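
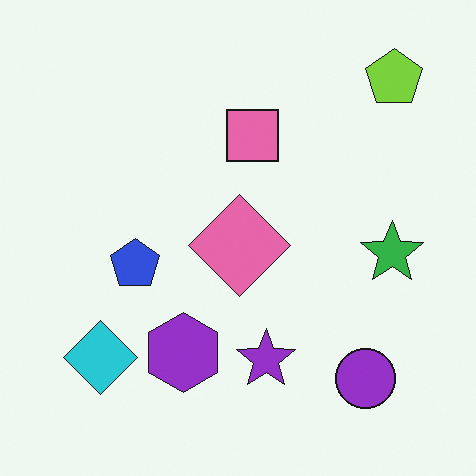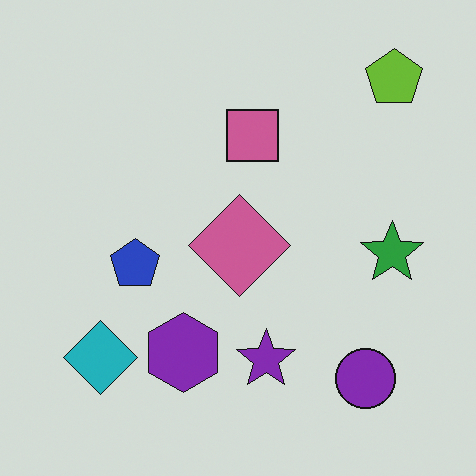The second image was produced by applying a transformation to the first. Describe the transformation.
The transformation is: slightly darkened.

Every pixel — background and shapes alike — is uniformly darkened.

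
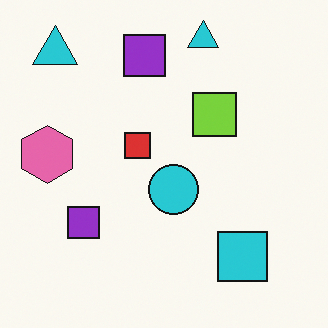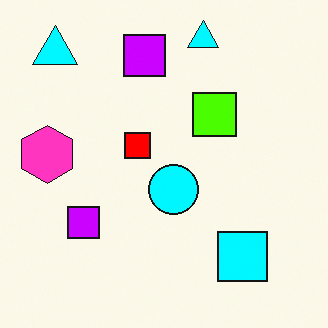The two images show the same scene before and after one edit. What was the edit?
The image was made much more vivid (saturation change).

All colors are more vivid — a global saturation change.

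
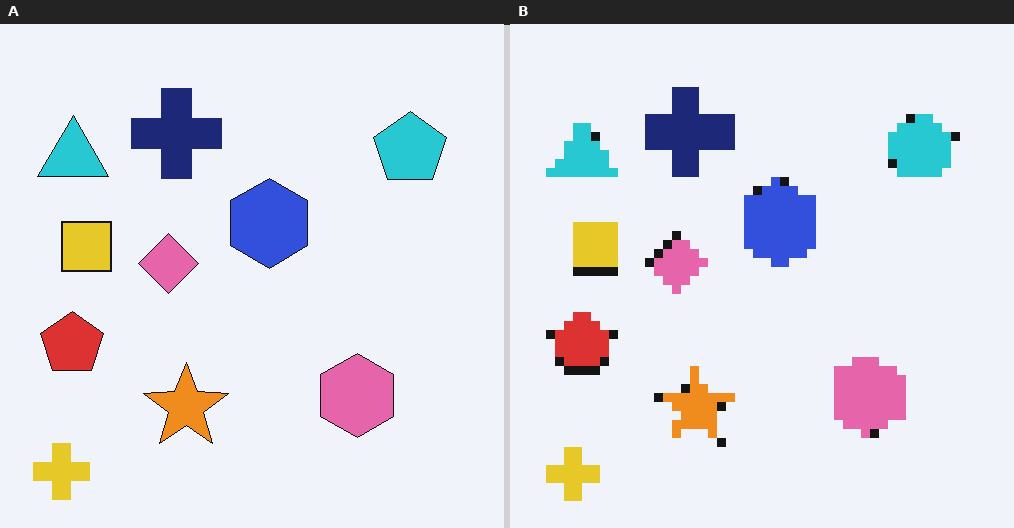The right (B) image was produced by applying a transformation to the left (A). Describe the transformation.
The image was coarsely pixelated.

Shapes are reduced to large square blocks; fine edges and outlines are lost — a downscale-then-upscale (mosaic) effect.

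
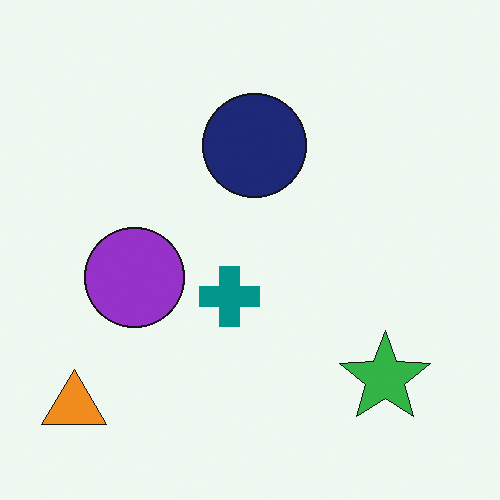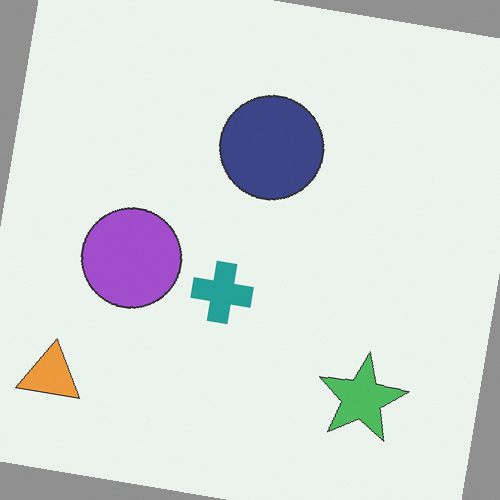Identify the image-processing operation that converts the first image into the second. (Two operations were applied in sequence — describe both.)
Rotated clockwise by a slight angle, then given slightly reduced contrast.

Every shape is tilted by the same angle and the image corners show triangular fill wedges — a whole-image rotation by a non-right angle. Tones are pushed toward mid-grey across the whole image — a global contrast change.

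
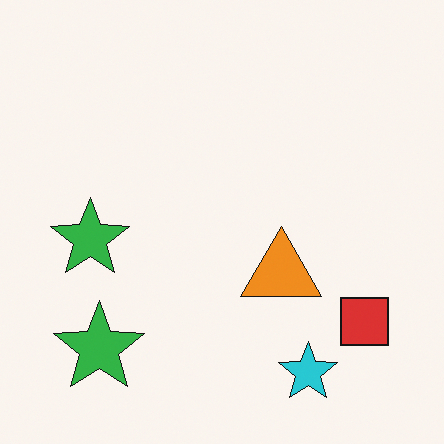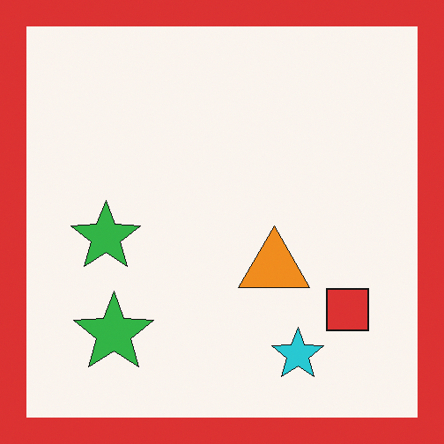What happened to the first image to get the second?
This is the original image framed with a red border.

A solid red frame runs around the edge of the second image, with the content slightly shrunk inside it.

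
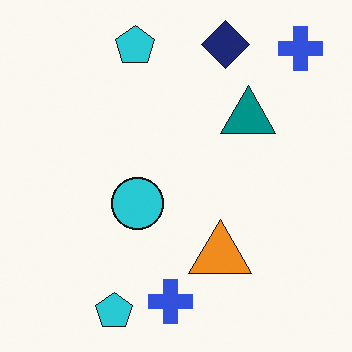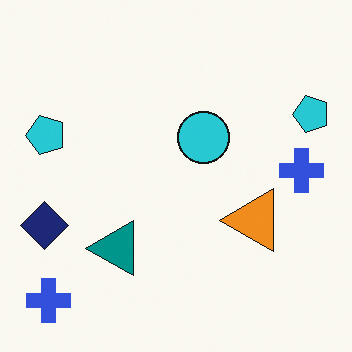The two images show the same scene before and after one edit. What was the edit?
The second image is the first transposed (reflected across the top-left ↔ bottom-right diagonal).

Shapes have swapped their row and column positions — what was in the top-right is now in the bottom-left — a diagonal reflection.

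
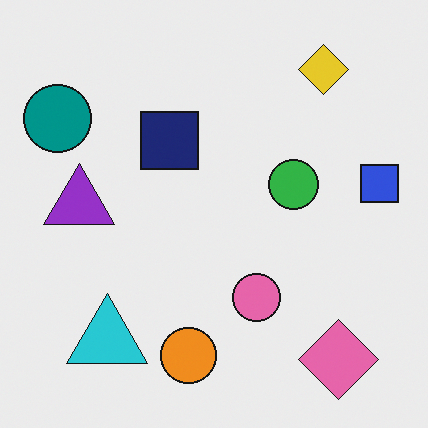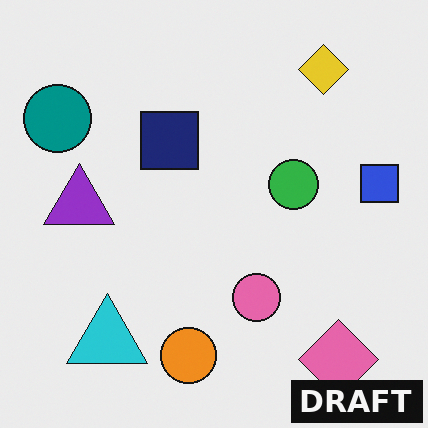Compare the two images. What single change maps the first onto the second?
The second image is the first watermarked with the text "DRAFT" in the lower-right corner.

A dark label reading "DRAFT" appears in the lower-right corner.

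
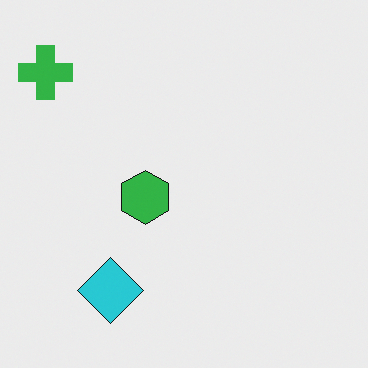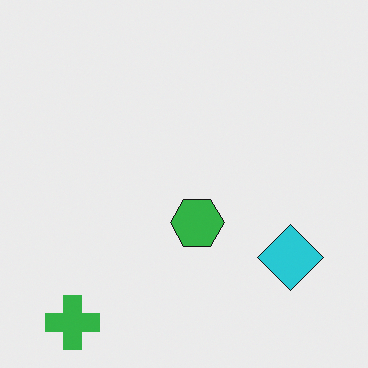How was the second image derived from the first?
The transformation is: rotated 90° counter-clockwise.

The green cross sits in the top-left of the first image and the bottom-left of the second — consistent with a whole-image 90° counter-clockwise rotation.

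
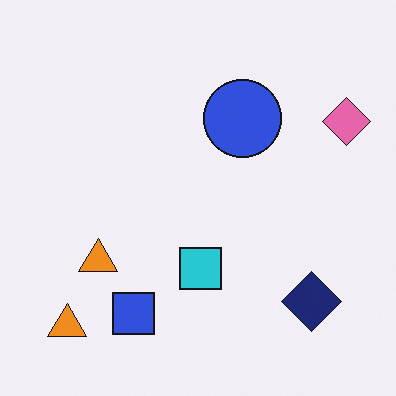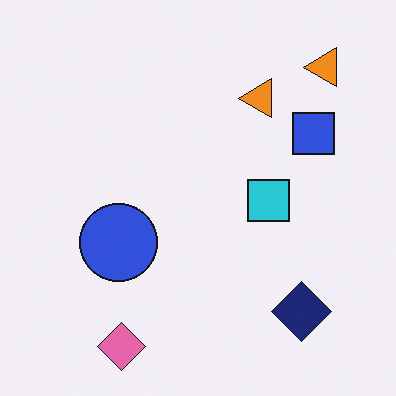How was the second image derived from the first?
Transposed (reflected across the top-left ↔ bottom-right diagonal).

Shapes have swapped their row and column positions — what was in the top-right is now in the bottom-left — a diagonal reflection.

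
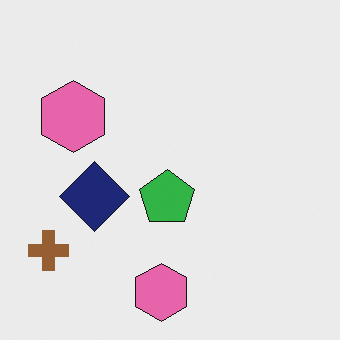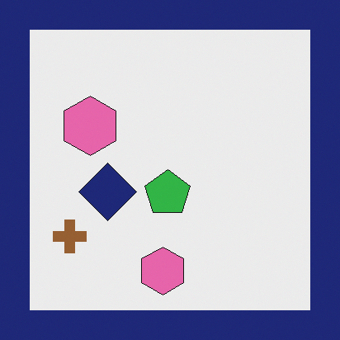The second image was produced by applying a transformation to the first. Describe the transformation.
Framed with a navy border.

A solid navy frame runs around the edge of the second image, with the content slightly shrunk inside it.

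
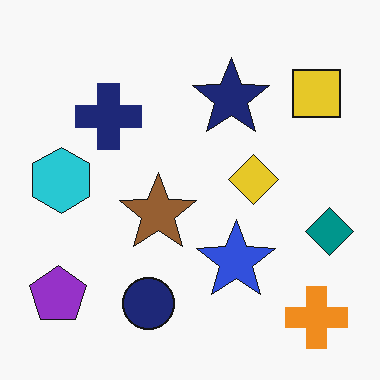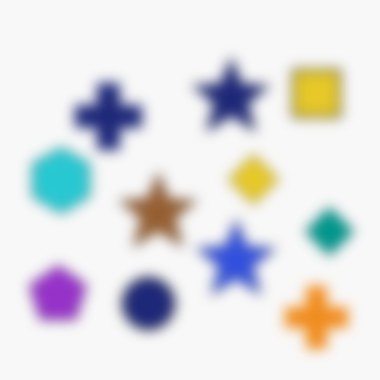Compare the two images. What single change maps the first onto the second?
The second image is the first heavily blurred.

Shape edges and outlines are uniformly softened across the whole image.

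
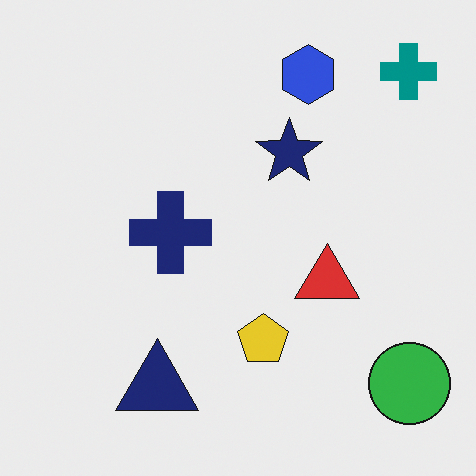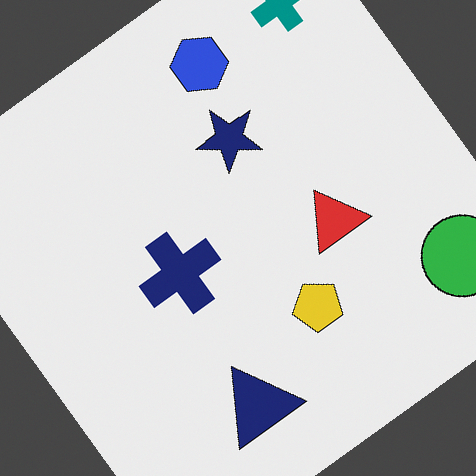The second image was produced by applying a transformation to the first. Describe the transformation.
It was rotated counter-clockwise by a large amount — several tens of degrees.

Every shape is tilted by the same angle and the image corners show triangular fill wedges — a whole-image rotation by a non-right angle.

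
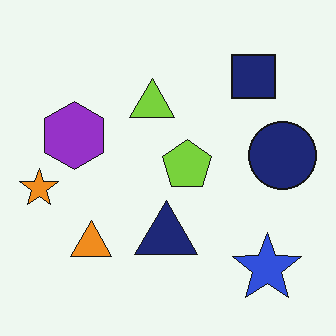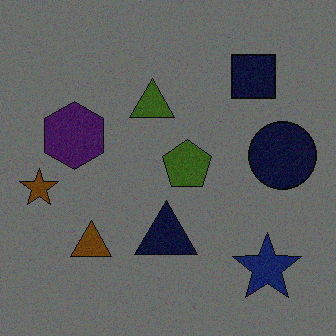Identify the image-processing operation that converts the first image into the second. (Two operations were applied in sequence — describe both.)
This is the original image degraded with visible gaussian noise, then noticeably darkened.

Random speckle covers the whole image, including the flat background. Every pixel — background and shapes alike — is uniformly darkened.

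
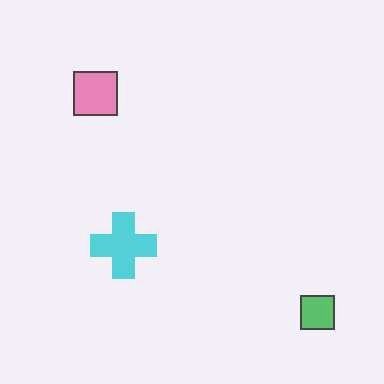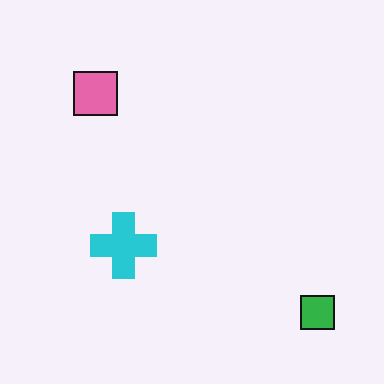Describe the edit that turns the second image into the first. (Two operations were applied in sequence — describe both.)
This is the original image given moderate JPEG compression, then given slightly reduced contrast.

Blocky 8×8 compression artifacts appear around shape edges and the flat background shows ringing — characteristic JPEG degradation. Tones are pushed toward mid-grey across the whole image — a global contrast change.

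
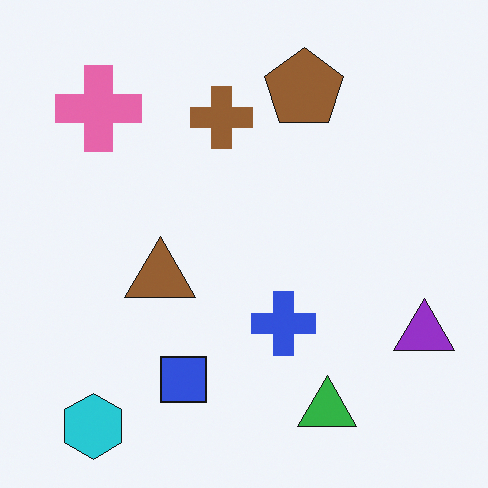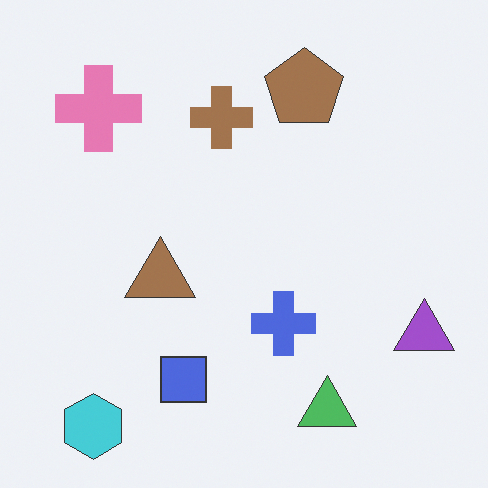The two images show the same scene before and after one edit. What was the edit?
The transformation is: given slightly reduced contrast.

Tones are pushed toward mid-grey across the whole image — a global contrast change.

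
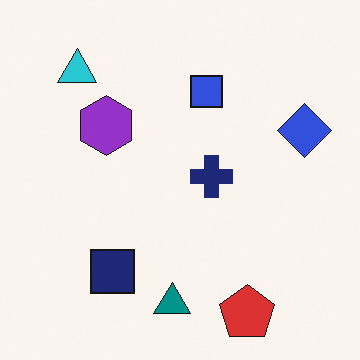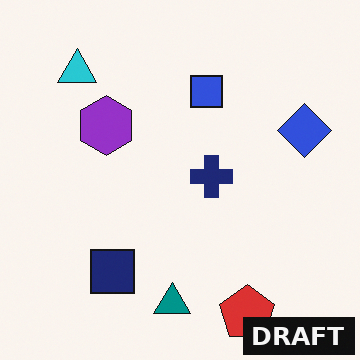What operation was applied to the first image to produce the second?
Watermarked with the text "DRAFT" in the lower-right corner.

A dark label reading "DRAFT" appears in the lower-right corner.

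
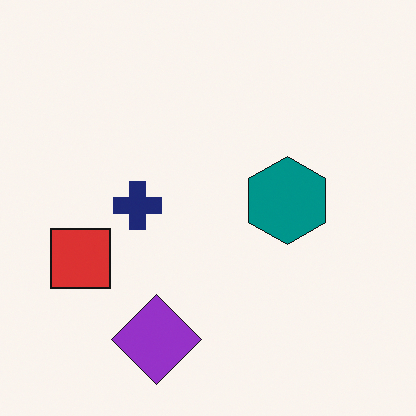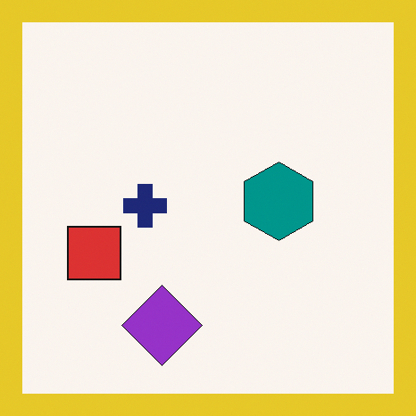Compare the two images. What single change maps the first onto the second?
The second image is the first framed with a yellow border.

A solid yellow frame runs around the edge of the second image, with the content slightly shrunk inside it.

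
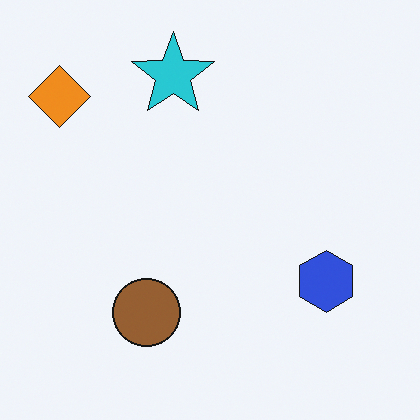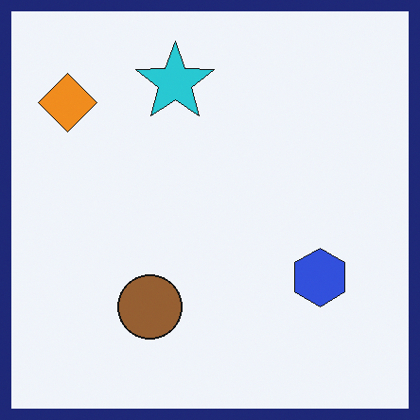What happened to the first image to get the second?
This is the original image framed with a navy border.

A solid navy frame runs around the edge of the second image, with the content slightly shrunk inside it.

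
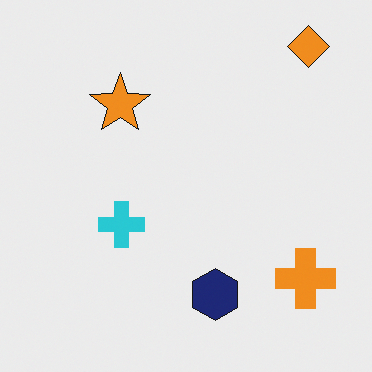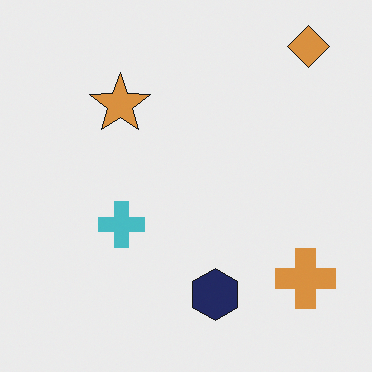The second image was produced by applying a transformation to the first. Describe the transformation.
This is the original image slightly desaturated.

All colors are more muted and greyish — a global saturation change.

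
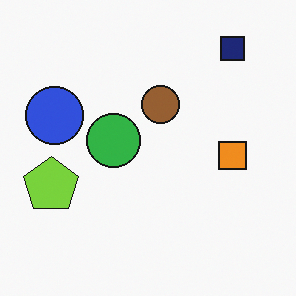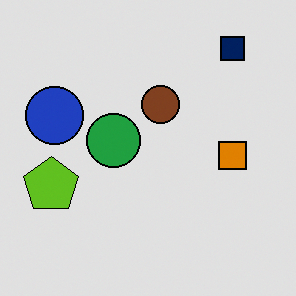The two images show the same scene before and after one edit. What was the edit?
Posterized to a reduced palette.

Each flat color has snapped to a coarser quantized level — most visibly, the near-white background has dropped to a flat grey.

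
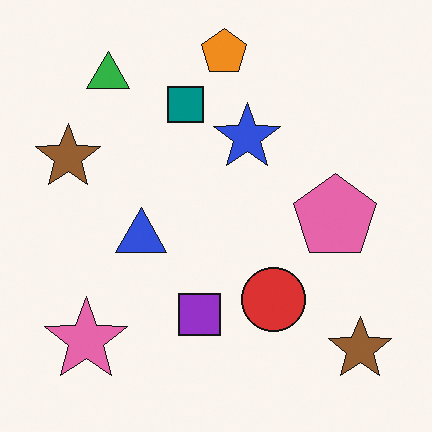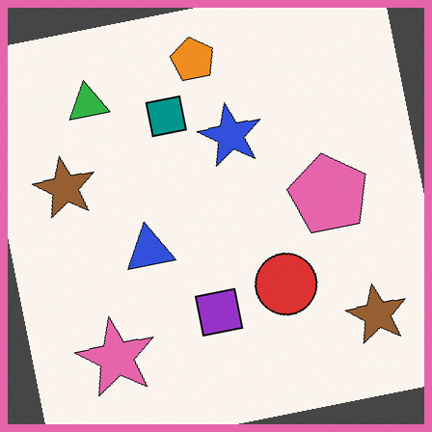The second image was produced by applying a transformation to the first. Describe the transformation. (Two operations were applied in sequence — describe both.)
This is the original image rotated counter-clockwise by a few degrees, then framed with a pink border.

Every shape is tilted by the same angle and the image corners show triangular fill wedges — a whole-image rotation by a non-right angle. A solid pink frame runs around the edge of the second image, with the content slightly shrunk inside it.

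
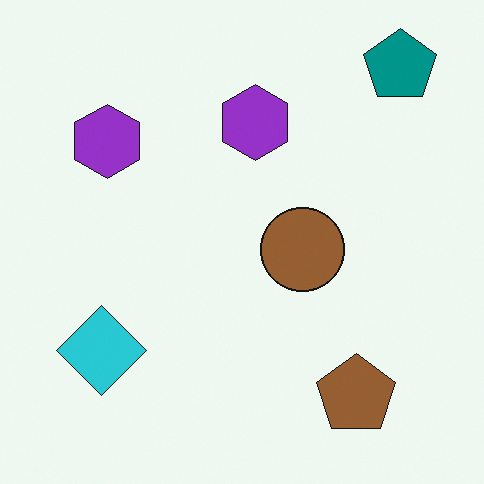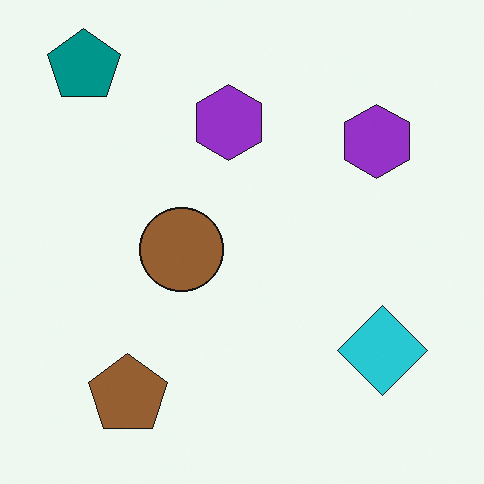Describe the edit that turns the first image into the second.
Flipped horizontally (left ↔ right).

The teal pentagon is in the top-right of the first image and the top-left of the second — shapes on opposite sides of the vertical midline have swapped in a mirror flip.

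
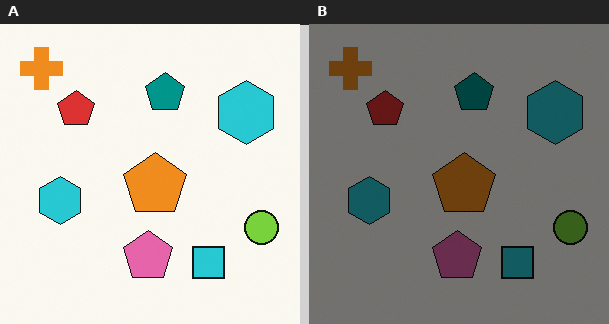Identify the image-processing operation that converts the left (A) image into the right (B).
This is the original image noticeably darkened.

Every pixel — background and shapes alike — is uniformly darkened.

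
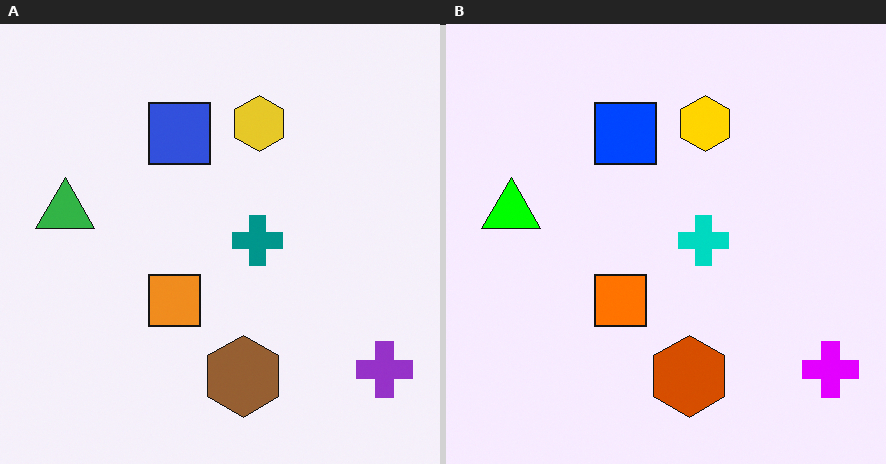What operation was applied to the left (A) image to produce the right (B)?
It was heavily oversaturated.

All colors are more vivid — a global saturation change.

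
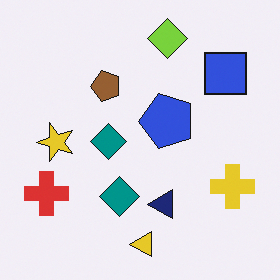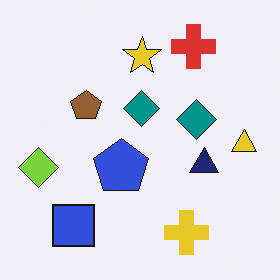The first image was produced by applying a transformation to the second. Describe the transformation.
This is the original image transposed (reflected across the top-left ↔ bottom-right diagonal).

Shapes have swapped their row and column positions — what was in the top-right is now in the bottom-left — a diagonal reflection.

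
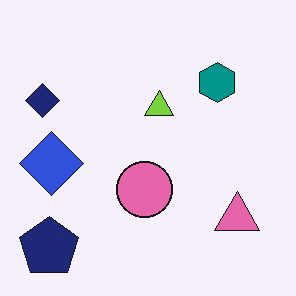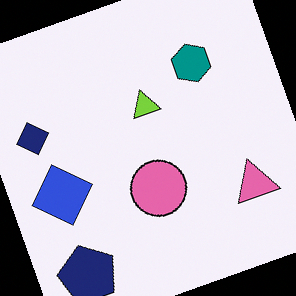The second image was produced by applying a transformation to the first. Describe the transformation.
The image was rotated counter-clockwise by a clearly visible amount.

Every shape is tilted by the same angle and the image corners show triangular fill wedges — a whole-image rotation by a non-right angle.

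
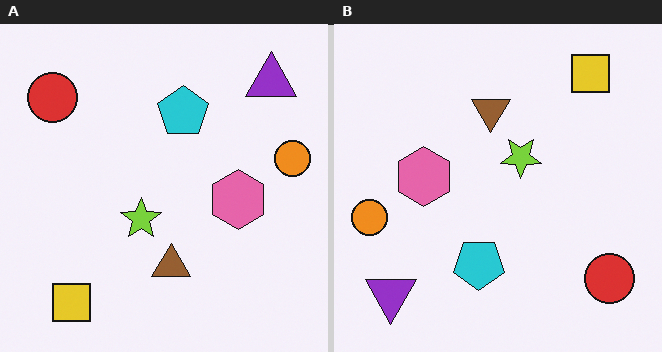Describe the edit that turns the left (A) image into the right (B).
The right (B) image is the left (A) rotated 180°.

The purple triangle sits in the top-right of the left (A) image and the bottom-left of the right (B) — consistent with a whole-image 180° rotation.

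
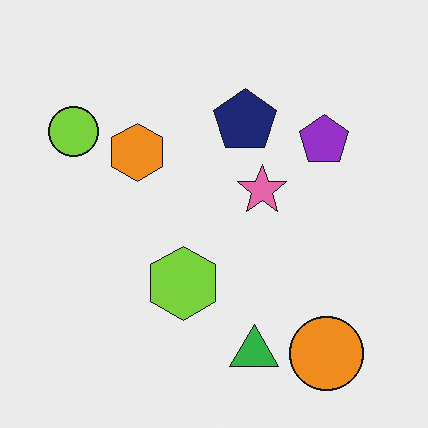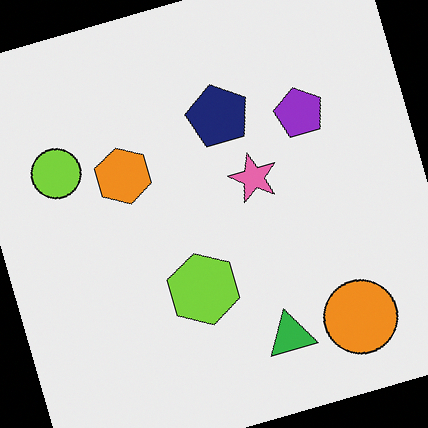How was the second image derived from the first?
Rotated counter-clockwise by a clearly visible amount.

Every shape is tilted by the same angle and the image corners show triangular fill wedges — a whole-image rotation by a non-right angle.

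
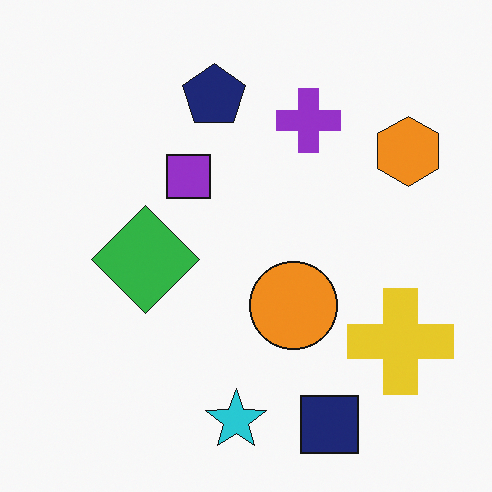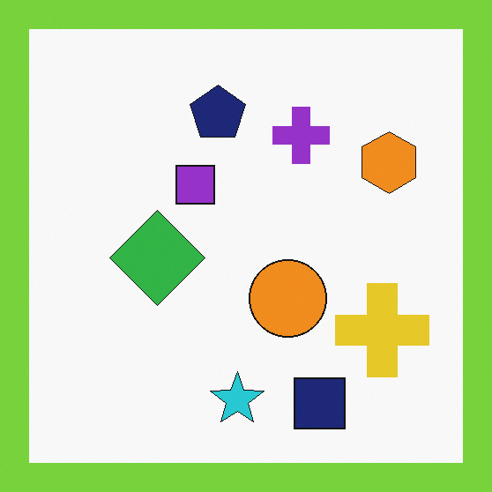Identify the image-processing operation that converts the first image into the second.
The second image is the first framed with a lime border.

A solid lime frame runs around the edge of the second image, with the content slightly shrunk inside it.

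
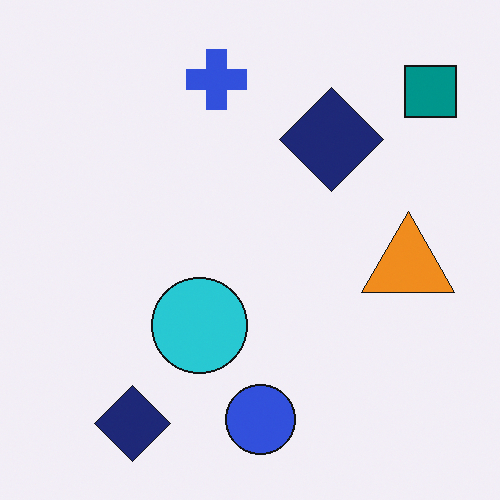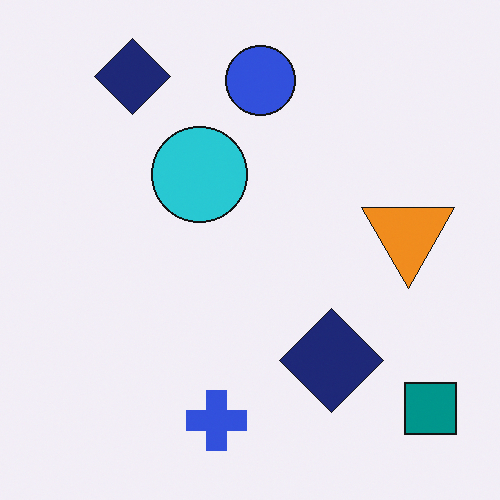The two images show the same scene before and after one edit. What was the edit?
Flipped vertically (top ↔ bottom).

The blue cross is in the top of the first image and the bottom of the second — shapes on opposite sides of the horizontal midline have swapped in a mirror flip.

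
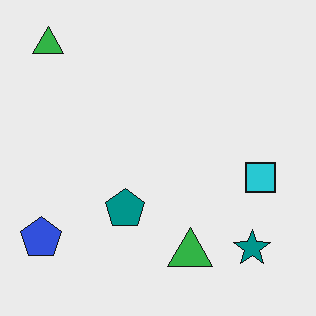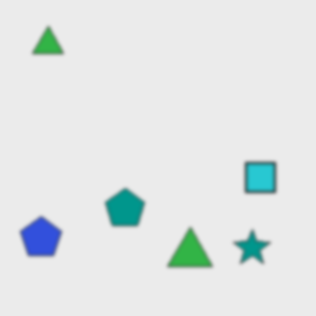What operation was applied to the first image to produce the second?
The transformation is: given a subtle gaussian blur.

Shape edges and outlines are uniformly softened across the whole image.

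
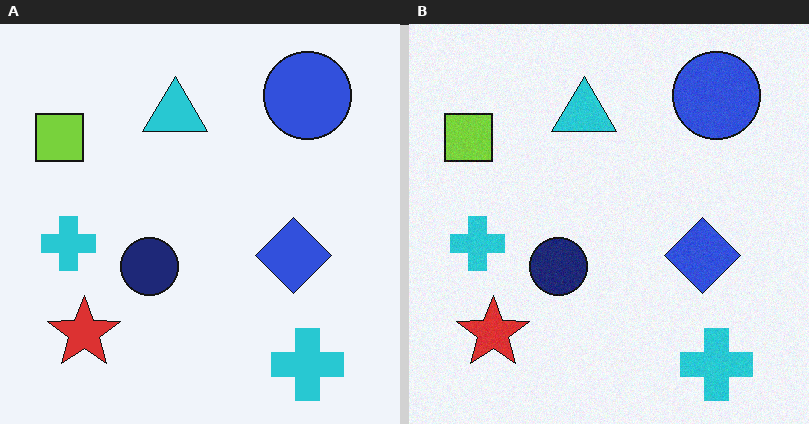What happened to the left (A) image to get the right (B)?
It was degraded with subtle gaussian noise.

Random speckle covers the whole image, including the flat background.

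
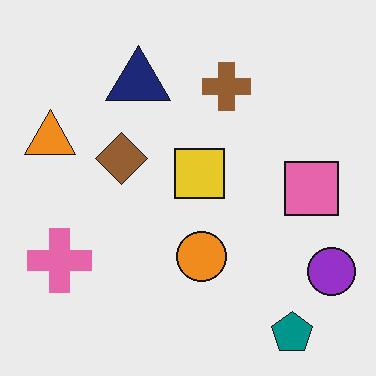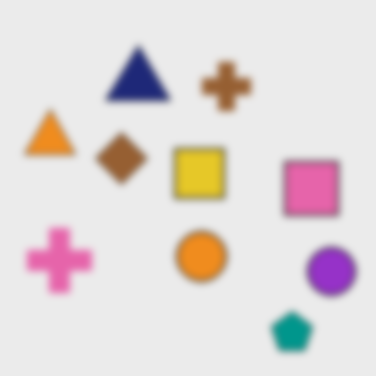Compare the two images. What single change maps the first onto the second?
Moderately blurred.

Shape edges and outlines are uniformly softened across the whole image.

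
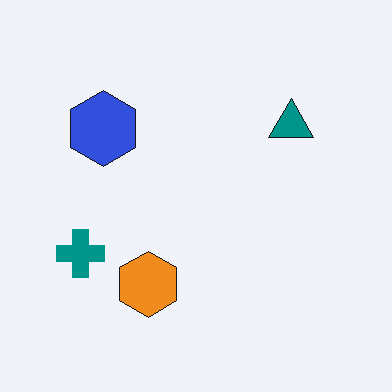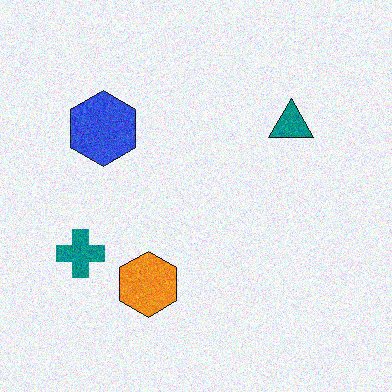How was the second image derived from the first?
The second image is the first degraded with moderate additive noise.

Random speckle covers the whole image, including the flat background.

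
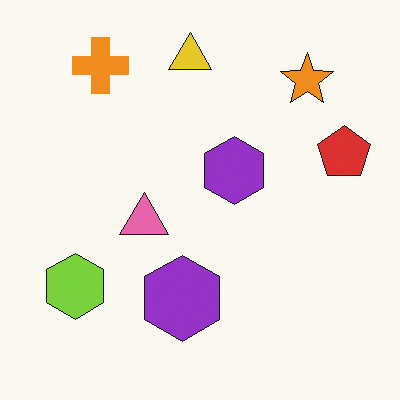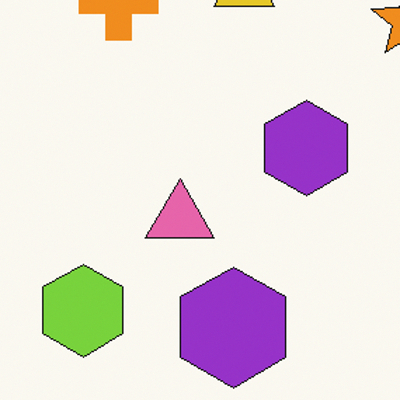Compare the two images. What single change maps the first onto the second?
This is the original image cropped slightly and scaled back up.

The visible shapes are larger and the field of view is narrower; shapes near the original edges may be partly or wholly outside the frame — a crop-and-rescale.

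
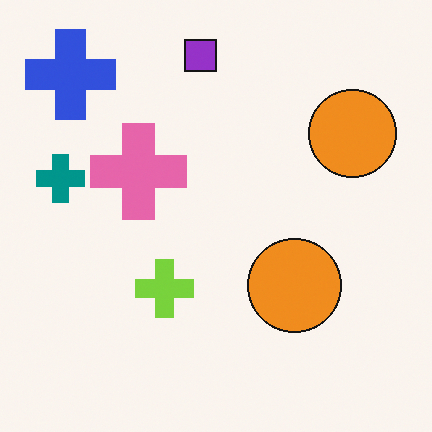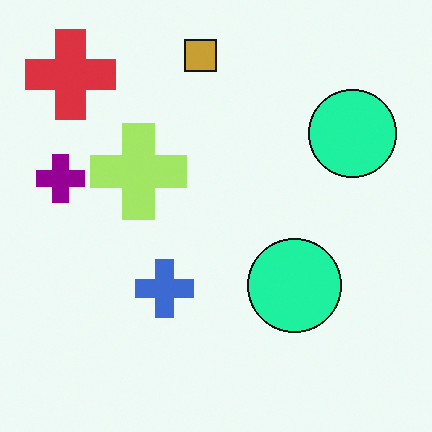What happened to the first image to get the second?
It was hue-shifted through roughly a third of the color wheel.

Every shape's color has rotated by the same amount around the hue wheel — a uniform hue shift.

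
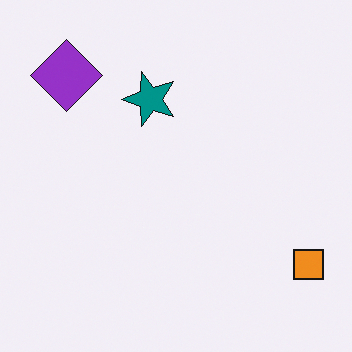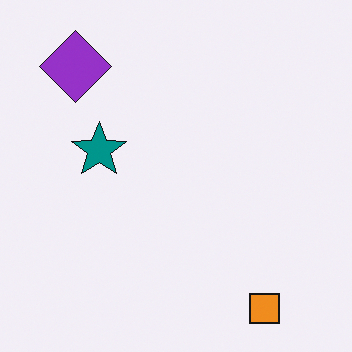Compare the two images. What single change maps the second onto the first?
The image was transposed (reflected across the top-left ↔ bottom-right diagonal).

Shapes have swapped their row and column positions — what was in the top-right is now in the bottom-left — a diagonal reflection.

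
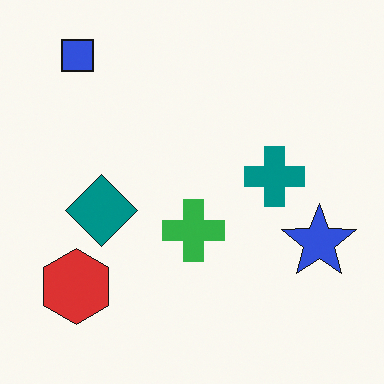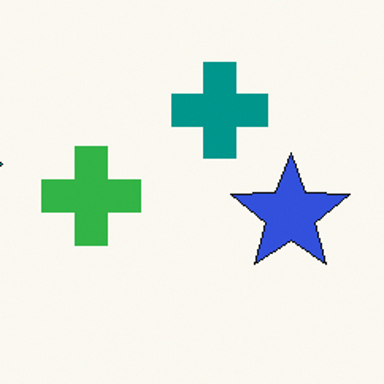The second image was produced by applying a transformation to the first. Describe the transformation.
The image was cropped slightly and scaled back up.

The visible shapes are larger and the field of view is narrower; shapes near the original edges may be partly or wholly outside the frame — a crop-and-rescale.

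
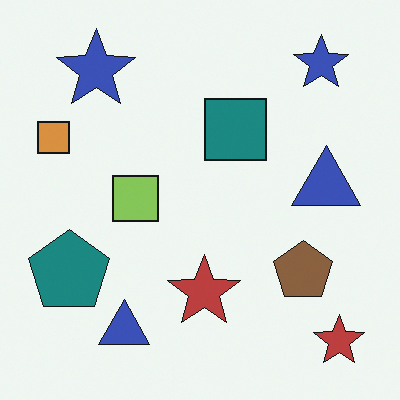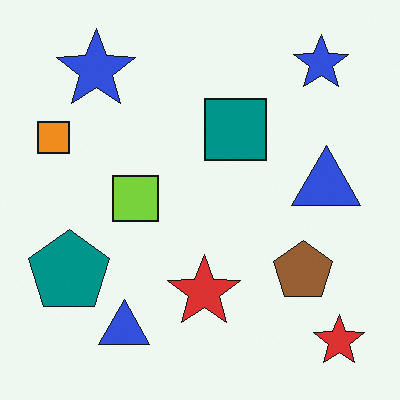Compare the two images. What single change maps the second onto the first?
Slightly desaturated.

All colors are more muted and greyish — a global saturation change.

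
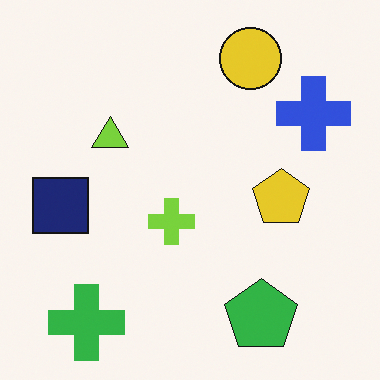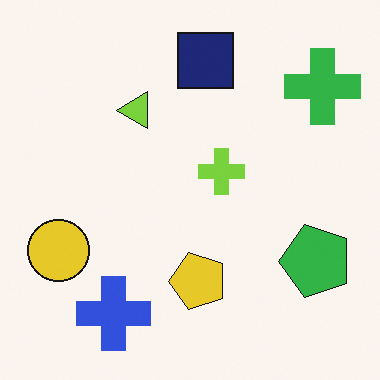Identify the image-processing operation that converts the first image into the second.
The image was transposed (reflected across the top-left ↔ bottom-right diagonal).

Shapes have swapped their row and column positions — what was in the top-right is now in the bottom-left — a diagonal reflection.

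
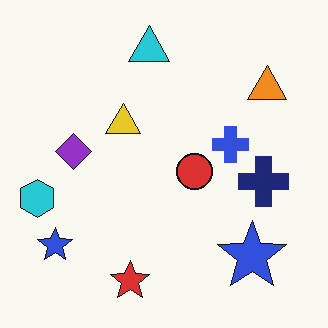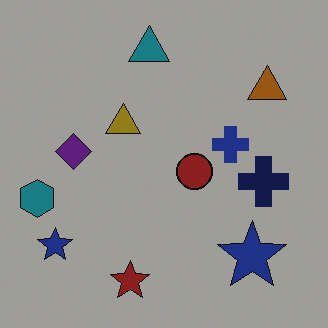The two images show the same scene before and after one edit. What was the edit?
It was darkened a lot.

Every pixel — background and shapes alike — is uniformly darkened.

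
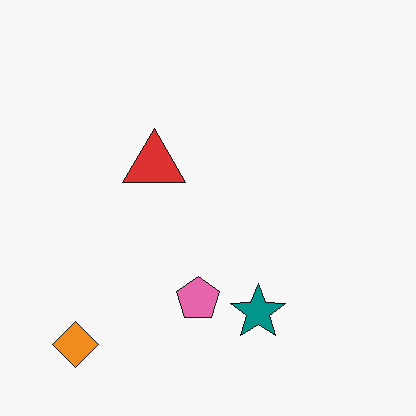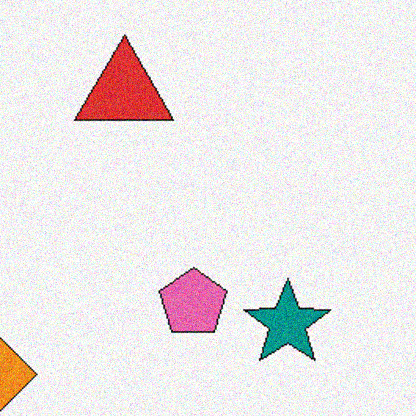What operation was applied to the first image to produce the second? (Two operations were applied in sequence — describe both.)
The transformation is: cropped to a modestly smaller region and rescaled, then degraded with moderate additive noise.

The visible shapes are larger and the field of view is narrower; shapes near the original edges may be partly or wholly outside the frame — a crop-and-rescale. Random speckle covers the whole image, including the flat background.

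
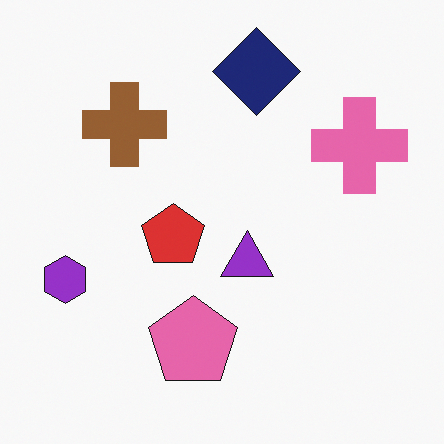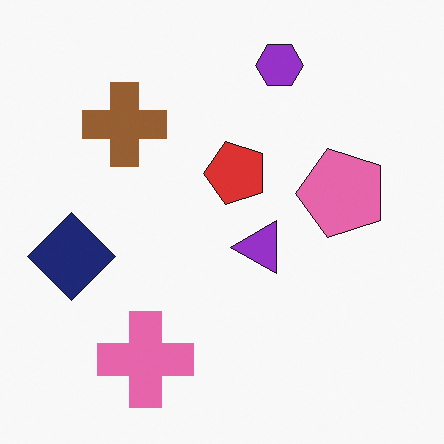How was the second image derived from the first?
It was transposed (reflected across the top-left ↔ bottom-right diagonal).

Shapes have swapped their row and column positions — what was in the top-right is now in the bottom-left — a diagonal reflection.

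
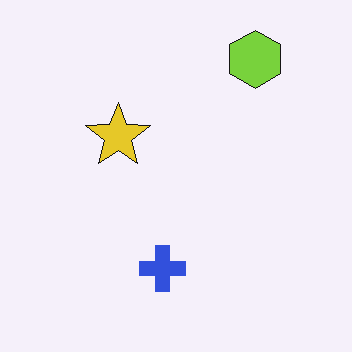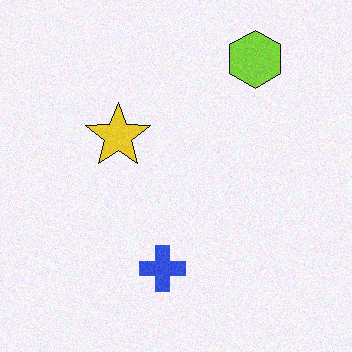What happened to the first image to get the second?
The image was degraded with light additive noise.

Random speckle covers the whole image, including the flat background.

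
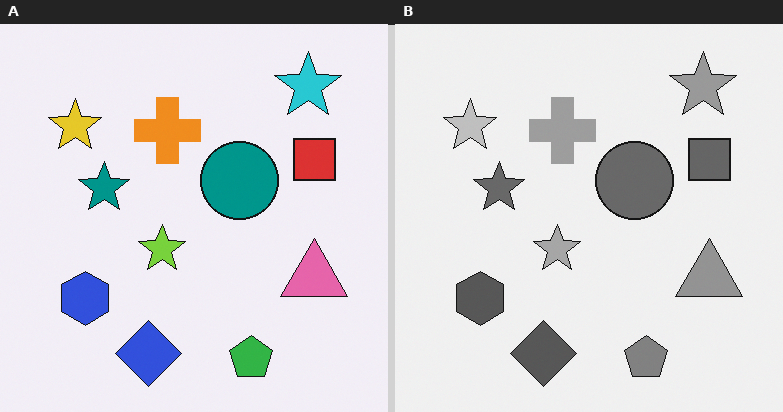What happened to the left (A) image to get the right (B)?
It was converted to grayscale.

All color is removed — every shape is now a shade of grey.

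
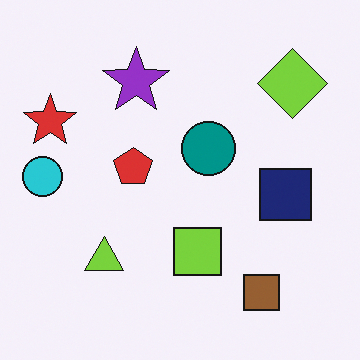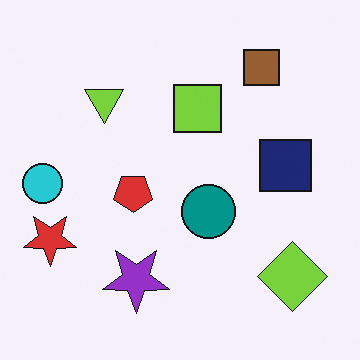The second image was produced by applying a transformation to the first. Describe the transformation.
It was flipped vertically (top ↔ bottom).

The brown square is in the bottom-right of the first image and the top-right of the second — shapes on opposite sides of the horizontal midline have swapped in a mirror flip.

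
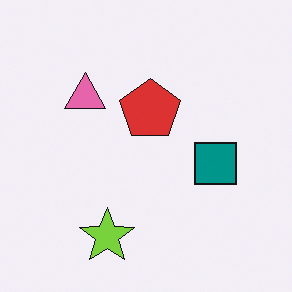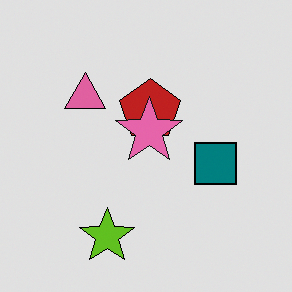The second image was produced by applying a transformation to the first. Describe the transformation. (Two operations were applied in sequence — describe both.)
The image was posterized to a reduced palette, then overlaid with an additional pink star.

Each flat color has snapped to a coarser quantized level — most visibly, the near-white background has dropped to a flat grey. A pink star appears in the second image that is absent from the first.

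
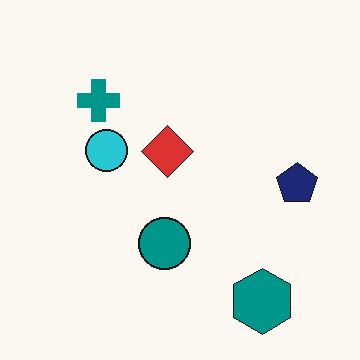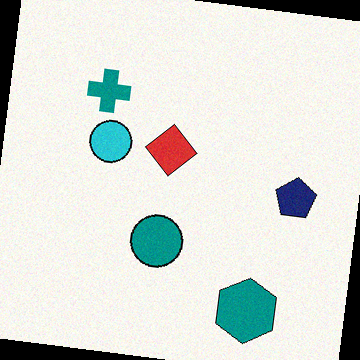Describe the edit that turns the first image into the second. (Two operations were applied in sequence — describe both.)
It was degraded with subtle gaussian noise, then rotated clockwise by a slight angle.

Random speckle covers the whole image, including the flat background. Every shape is tilted by the same angle and the image corners show triangular fill wedges — a whole-image rotation by a non-right angle.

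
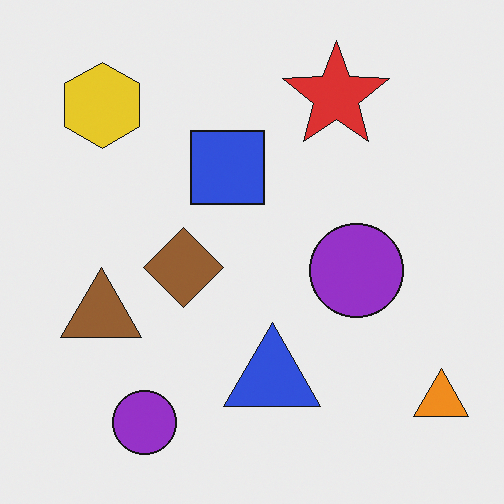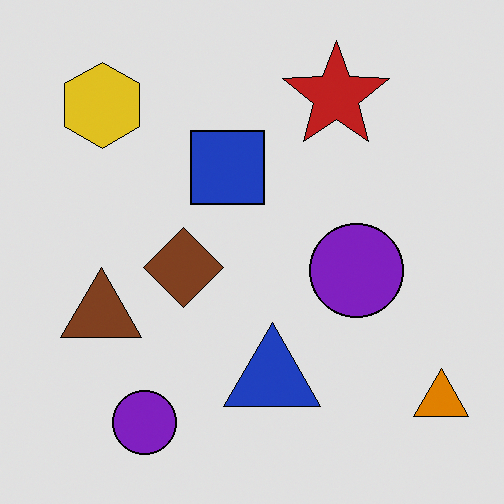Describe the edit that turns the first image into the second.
Moderately posterized.

Each flat color has snapped to a coarser quantized level — most visibly, the near-white background has dropped to a flat grey.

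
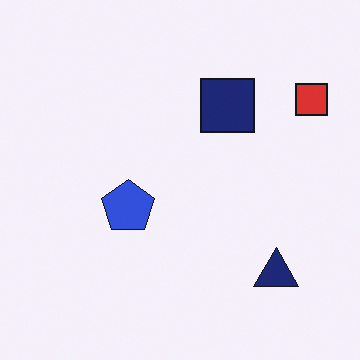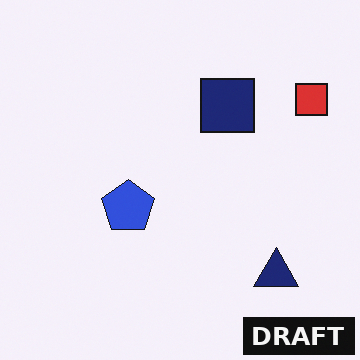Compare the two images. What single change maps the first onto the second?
Watermarked with the text "DRAFT" in the lower-right corner.

A dark label reading "DRAFT" appears in the lower-right corner.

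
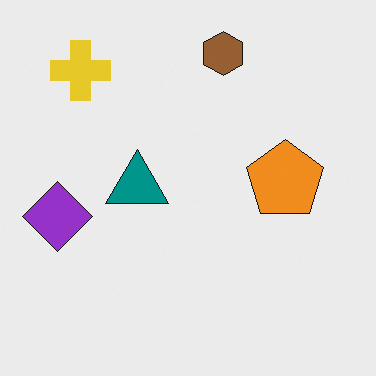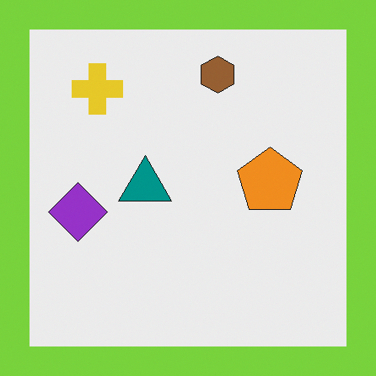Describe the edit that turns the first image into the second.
The second image is the first framed with a lime border.

A solid lime frame runs around the edge of the second image, with the content slightly shrunk inside it.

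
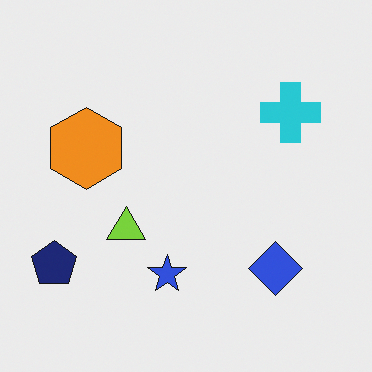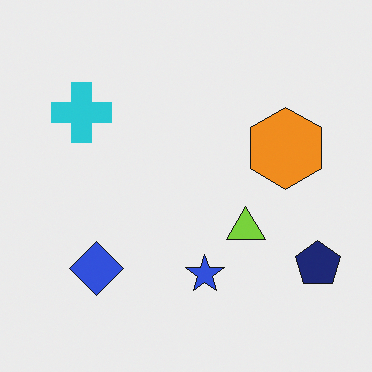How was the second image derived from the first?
The transformation is: flipped horizontally (left ↔ right).

The navy pentagon is in the bottom-left of the first image and the bottom-right of the second — shapes on opposite sides of the vertical midline have swapped in a mirror flip.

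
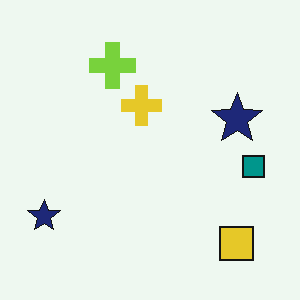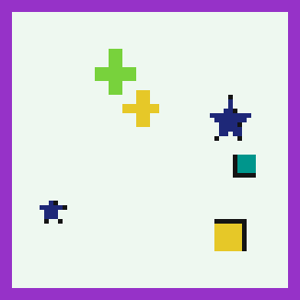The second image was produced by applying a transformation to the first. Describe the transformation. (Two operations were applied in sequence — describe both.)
The transformation is: lightly pixelated (a mild mosaic effect), then framed with a purple border.

Shapes are reduced to large square blocks; fine edges and outlines are lost — a downscale-then-upscale (mosaic) effect. A solid purple frame runs around the edge of the second image, with the content slightly shrunk inside it.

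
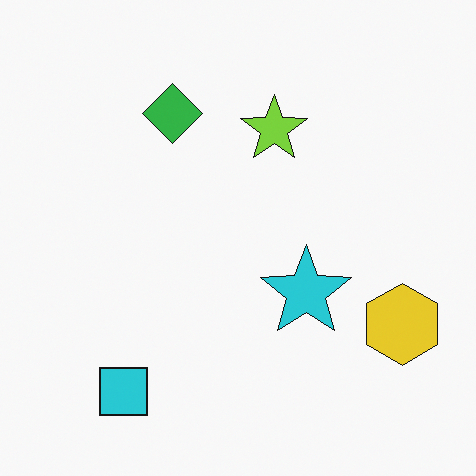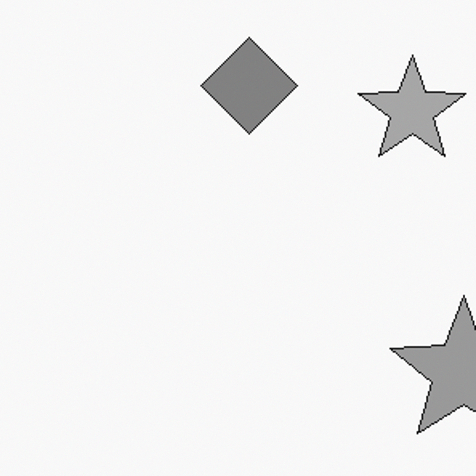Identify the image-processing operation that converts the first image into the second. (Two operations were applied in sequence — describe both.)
The second image is the first cropped to a modestly smaller region and rescaled, then converted to grayscale.

The visible shapes are larger and the field of view is narrower; shapes near the original edges may be partly or wholly outside the frame — a crop-and-rescale. All color is removed — every shape is now a shade of grey.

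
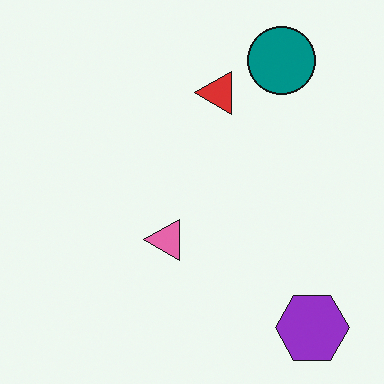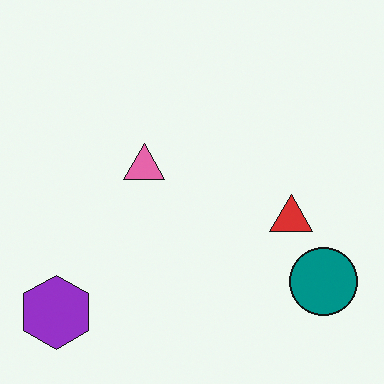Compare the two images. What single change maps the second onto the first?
This is the original image rotated 90° counter-clockwise.

The purple hexagon sits in the bottom-left of the second image and the bottom-right of the first — consistent with a whole-image 90° counter-clockwise rotation.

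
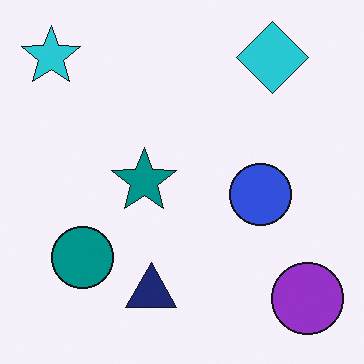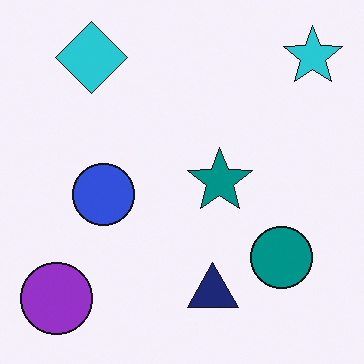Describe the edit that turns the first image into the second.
Flipped horizontally (left ↔ right).

The cyan star is in the top-left of the first image and the top-right of the second — shapes on opposite sides of the vertical midline have swapped in a mirror flip.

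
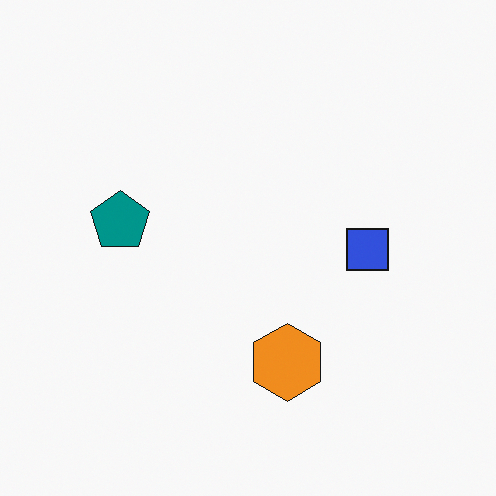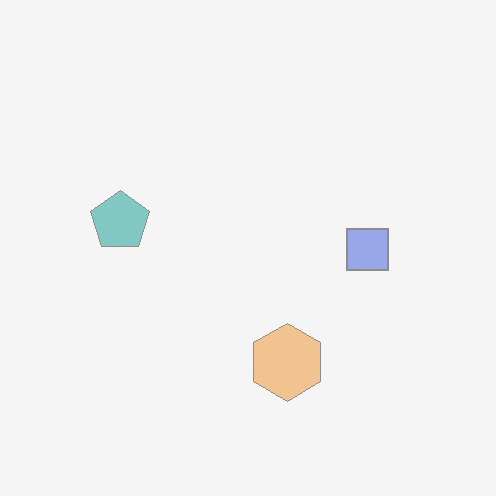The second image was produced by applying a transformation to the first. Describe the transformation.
Given much lower contrast.

Tones are pushed toward mid-grey across the whole image — a global contrast change.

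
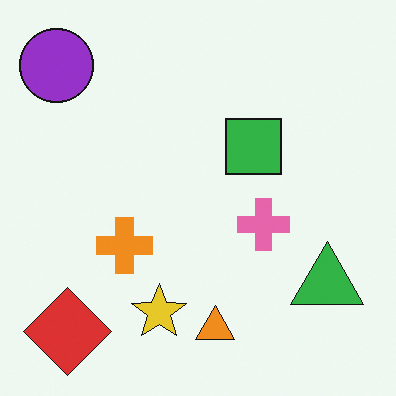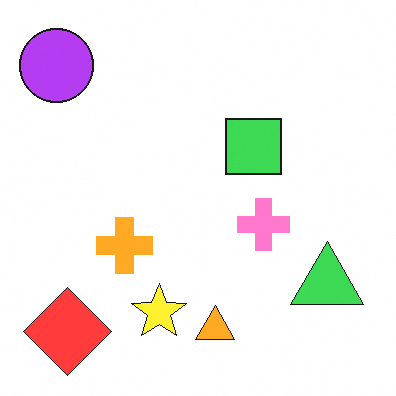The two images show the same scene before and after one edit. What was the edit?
The image was brightened a little.

Every pixel — background and shapes alike — is uniformly brightened.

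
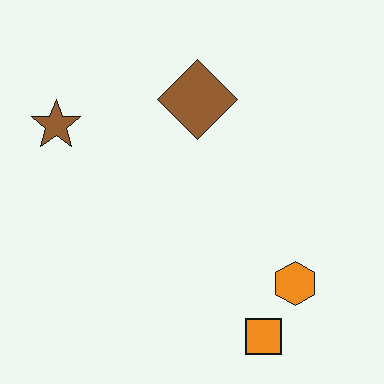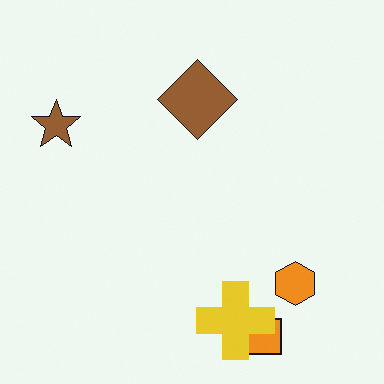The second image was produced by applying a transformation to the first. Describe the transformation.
It was overlaid with an additional yellow cross.

A yellow cross appears in the second image that is absent from the first.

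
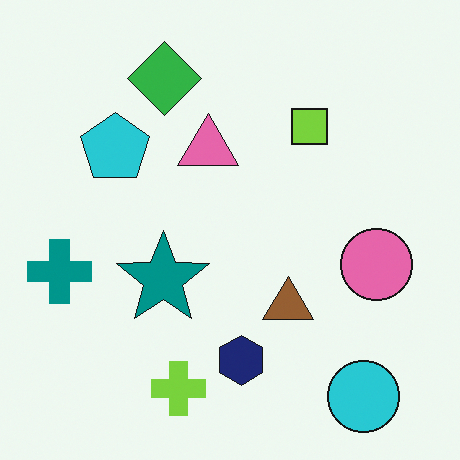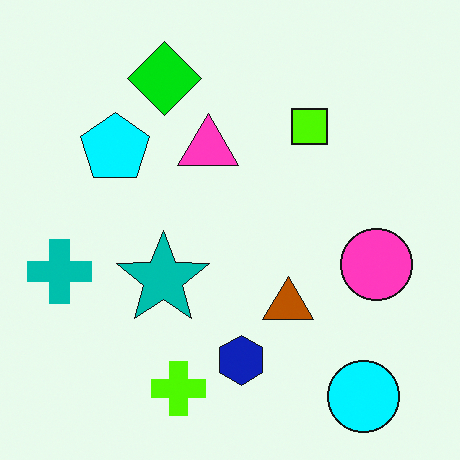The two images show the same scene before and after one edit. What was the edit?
This is the original image heavily oversaturated.

All colors are more vivid — a global saturation change.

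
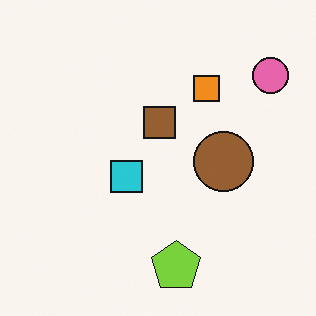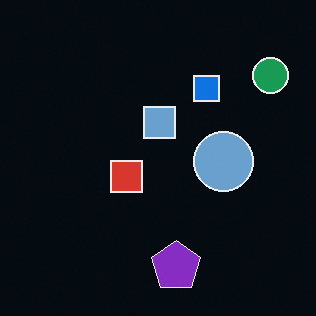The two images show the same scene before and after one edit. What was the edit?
The transformation is: color-inverted (negative).

The light background has become dark and every shape's color is its complement — a photographic negative.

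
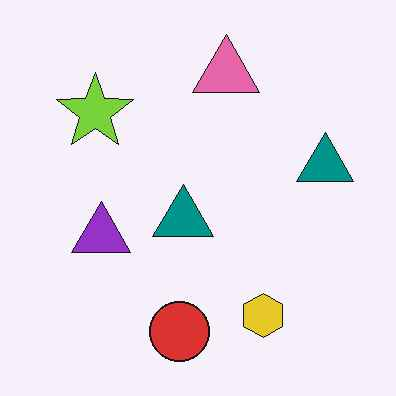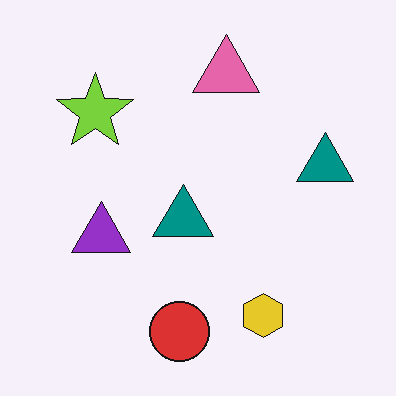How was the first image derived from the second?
The transformation is: JPEG-compressed with visible artifacts.

Blocky 8×8 compression artifacts appear around shape edges and the flat background shows ringing — characteristic JPEG degradation.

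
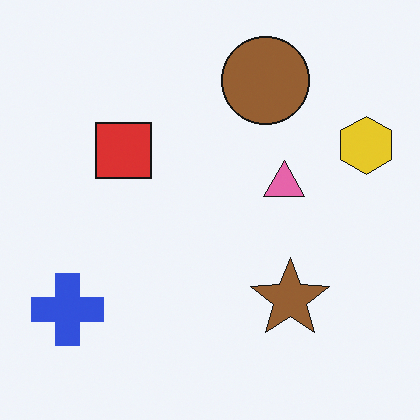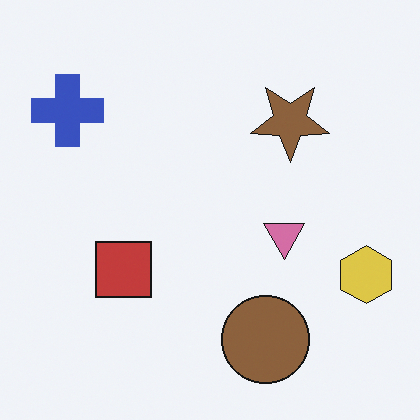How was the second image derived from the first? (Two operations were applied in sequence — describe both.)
This is the original image slightly desaturated, then flipped vertically (top ↔ bottom).

All colors are more muted and greyish — a global saturation change. The brown circle is in the top of the first image and the bottom of the second — shapes on opposite sides of the horizontal midline have swapped in a mirror flip.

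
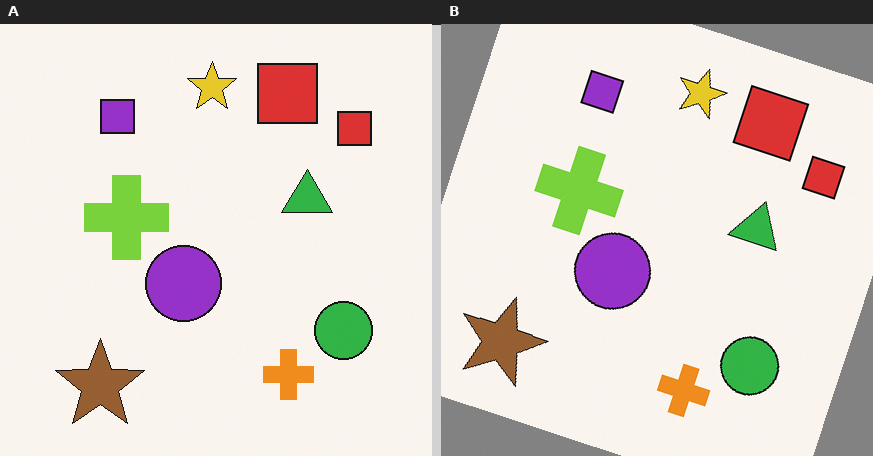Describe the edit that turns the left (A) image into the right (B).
It was rotated clockwise by a moderate amount.

Every shape is tilted by the same angle and the image corners show triangular fill wedges — a whole-image rotation by a non-right angle.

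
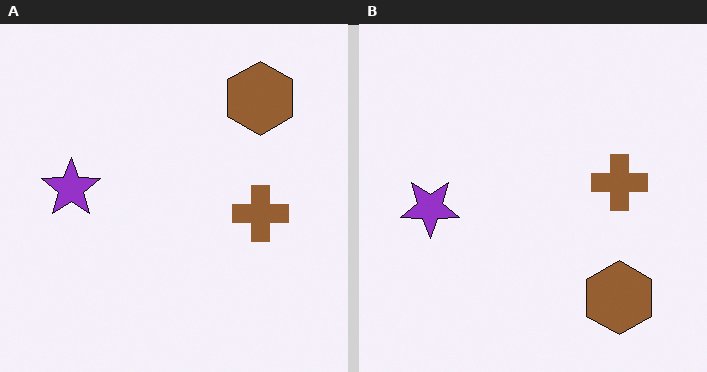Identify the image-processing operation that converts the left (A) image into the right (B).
The right (B) image is the left (A) flipped vertically (top ↔ bottom).

The brown hexagon is in the top-right of the left (A) image and the bottom-right of the right (B) — shapes on opposite sides of the horizontal midline have swapped in a mirror flip.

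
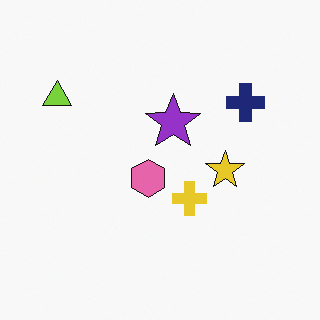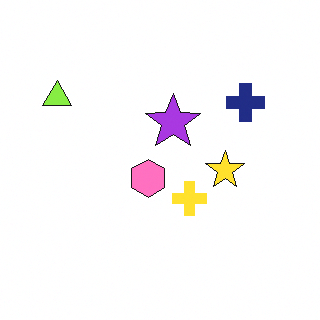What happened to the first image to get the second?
The second image is the first brightened a little.

Every pixel — background and shapes alike — is uniformly brightened.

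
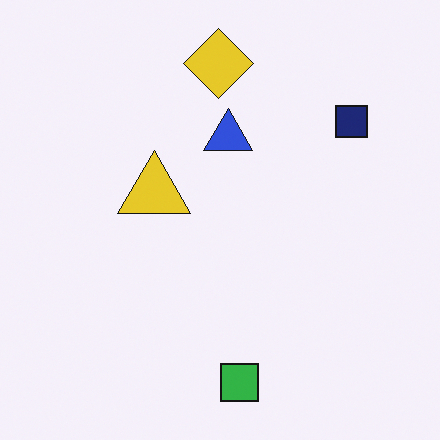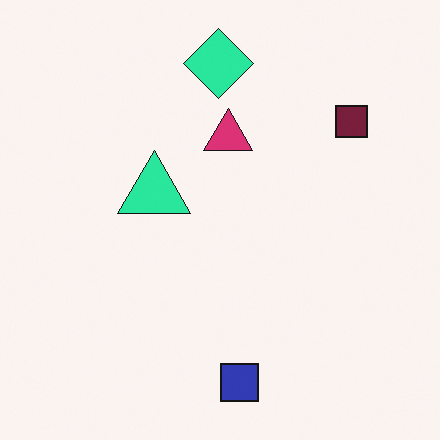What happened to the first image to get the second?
Hue-shifted noticeably.

Every shape's color has rotated by the same amount around the hue wheel — a uniform hue shift.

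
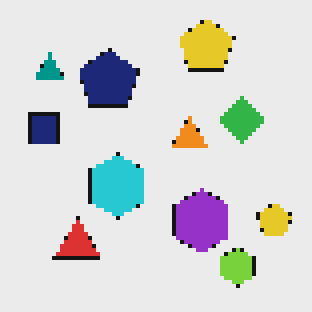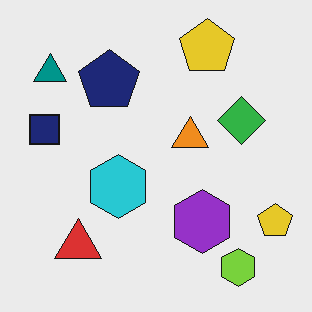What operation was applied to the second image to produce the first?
Lightly pixelated (a mild mosaic effect).

Shapes are reduced to large square blocks; fine edges and outlines are lost — a downscale-then-upscale (mosaic) effect.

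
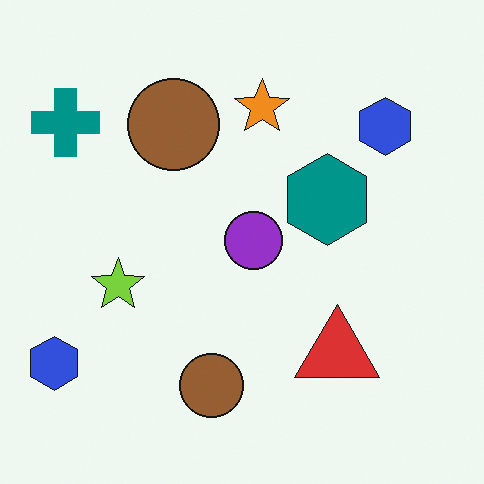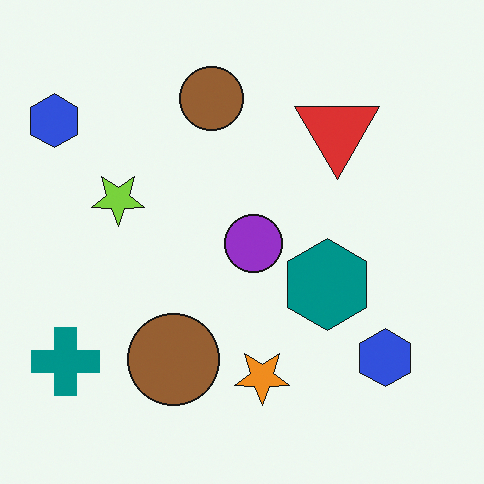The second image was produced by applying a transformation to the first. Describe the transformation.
Flipped vertically (top ↔ bottom).

The orange star is in the top of the first image and the bottom of the second — shapes on opposite sides of the horizontal midline have swapped in a mirror flip.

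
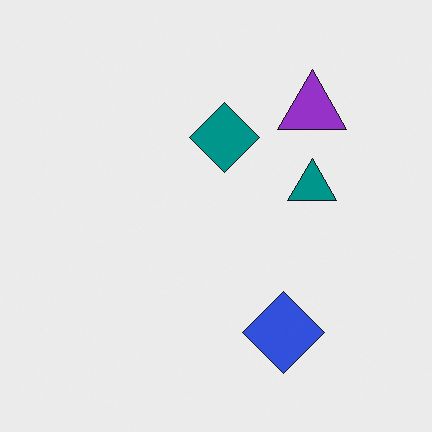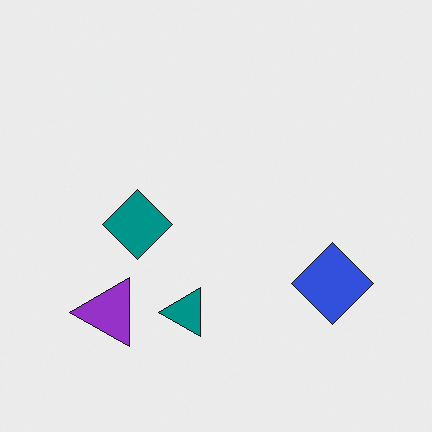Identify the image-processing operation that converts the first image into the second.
It was transposed (reflected across the top-left ↔ bottom-right diagonal).

Shapes have swapped their row and column positions — what was in the top-right is now in the bottom-left — a diagonal reflection.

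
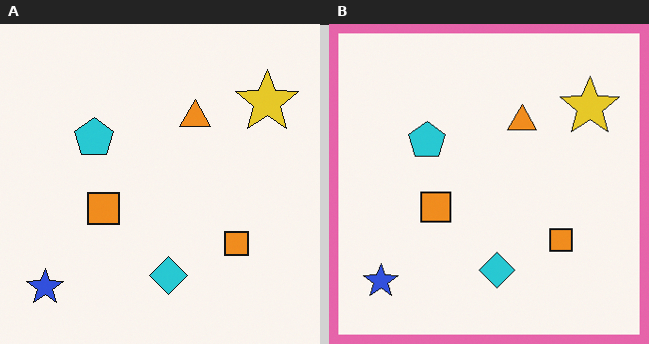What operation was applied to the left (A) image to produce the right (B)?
The transformation is: framed with a pink border.

A solid pink frame runs around the edge of the right (B) image, with the content slightly shrunk inside it.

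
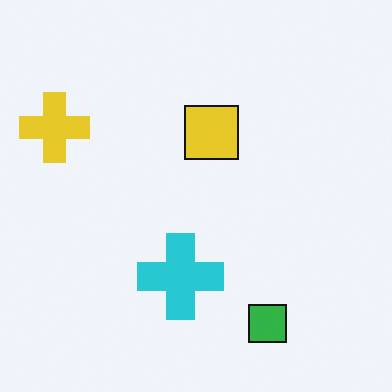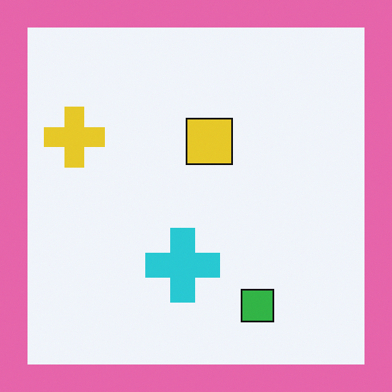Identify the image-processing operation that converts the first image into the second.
It was framed with a pink border.

A solid pink frame runs around the edge of the second image, with the content slightly shrunk inside it.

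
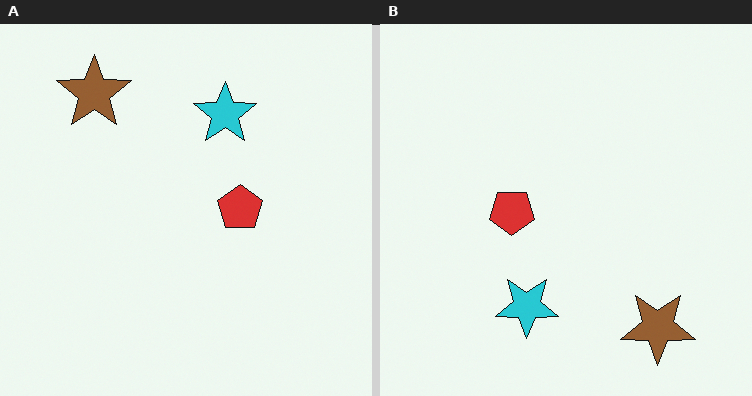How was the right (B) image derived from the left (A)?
This is the original image rotated 180°.

The brown star sits in the top-left of the left (A) image and the bottom-right of the right (B) — consistent with a whole-image 180° rotation.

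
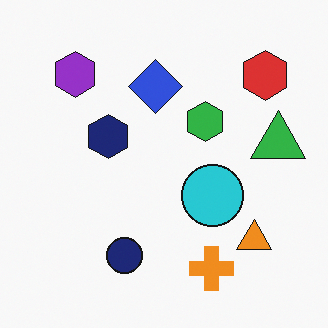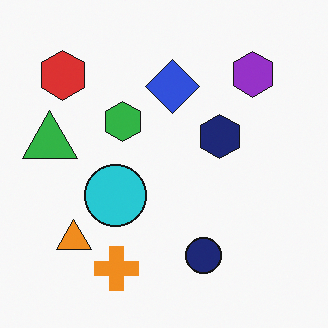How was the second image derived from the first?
Flipped horizontally (left ↔ right).

The green triangle is in the right of the first image and the left of the second — shapes on opposite sides of the vertical midline have swapped in a mirror flip.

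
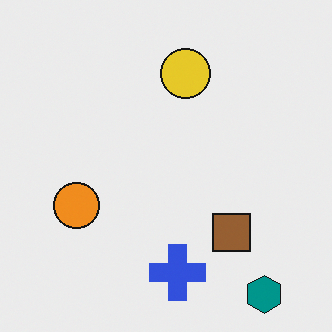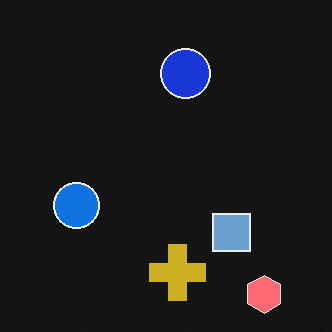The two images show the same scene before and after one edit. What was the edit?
The transformation is: color-inverted (negative).

The light background has become dark and every shape's color is its complement — a photographic negative.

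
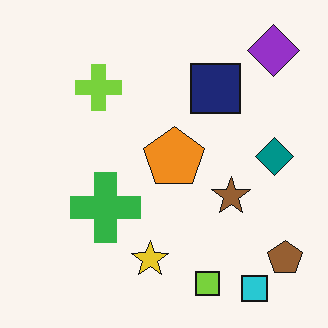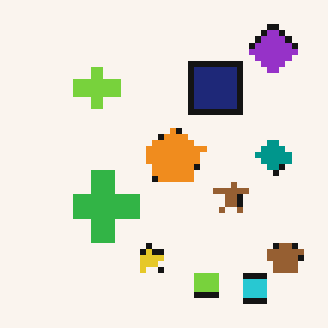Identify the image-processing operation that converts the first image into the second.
This is the original image pixelated into visible square blocks.

Shapes are reduced to large square blocks; fine edges and outlines are lost — a downscale-then-upscale (mosaic) effect.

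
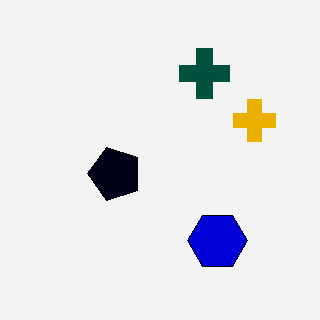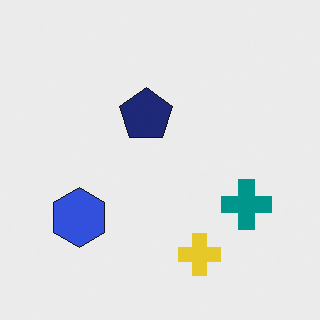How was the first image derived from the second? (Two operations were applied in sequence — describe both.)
The transformation is: rotated 90° counter-clockwise, then boosted in contrast.

The yellow cross sits in the bottom of the second image and the right of the first — consistent with a whole-image 90° counter-clockwise rotation. Tones are pushed away from mid-grey across the whole image — a global contrast change.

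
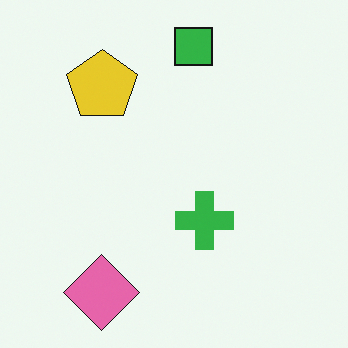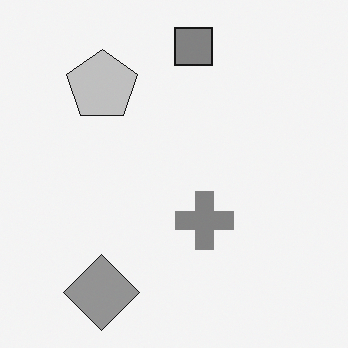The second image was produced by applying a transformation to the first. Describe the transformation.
Converted to grayscale.

All color is removed — every shape is now a shade of grey.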